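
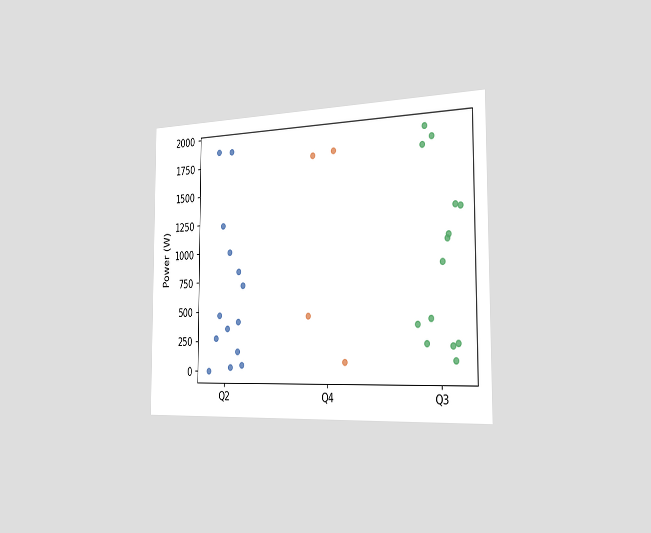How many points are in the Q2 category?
The chart is viewed slightly from the right. Counting the markers in the Q2 column gives 14.

14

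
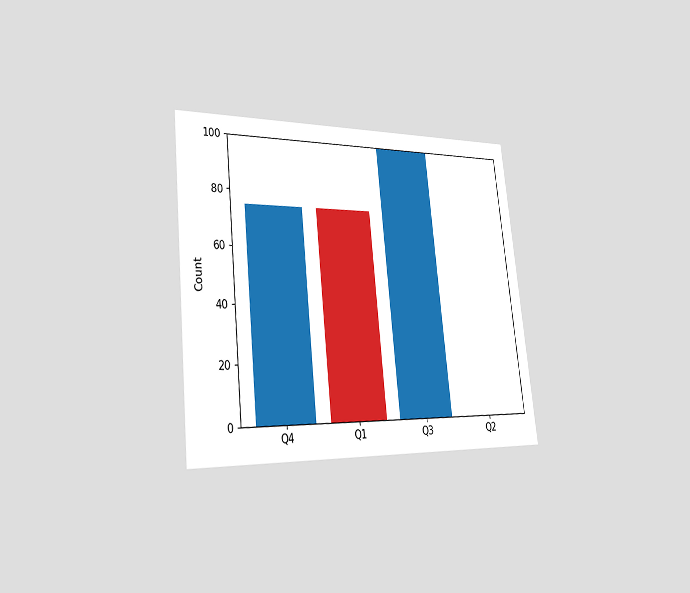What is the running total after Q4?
75

The chart is tilted about 6° counter-clockwise and viewed slightly from the left. After Q4 the running total reaches 75.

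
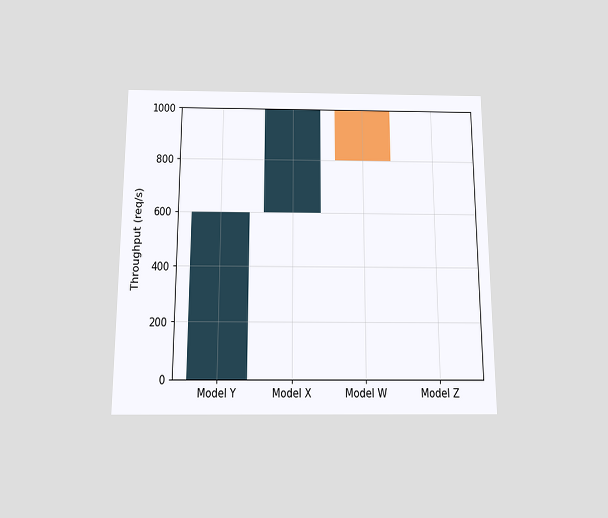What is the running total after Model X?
1000req/s

The chart is viewed slightly from below. After Model X the running total reaches 1000req/s.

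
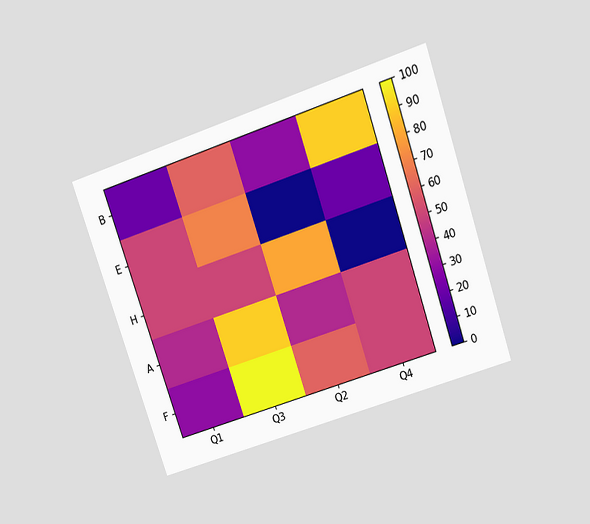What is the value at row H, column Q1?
The chart is tilted about 18° counter-clockwise and viewed at a slight angle. Matching cell (H, Q1) against the colorbar gives 50.

50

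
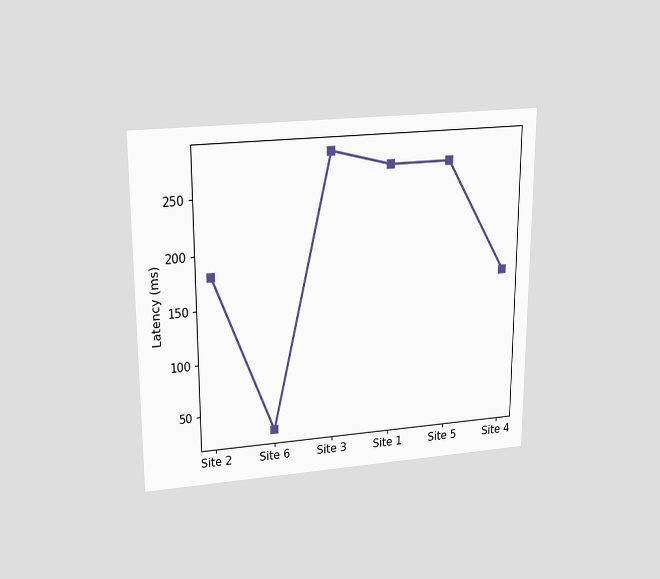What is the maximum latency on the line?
285ms

The chart is viewed slightly from above. The highest point is at Site 3, and reading across to the y-axis gives 285ms.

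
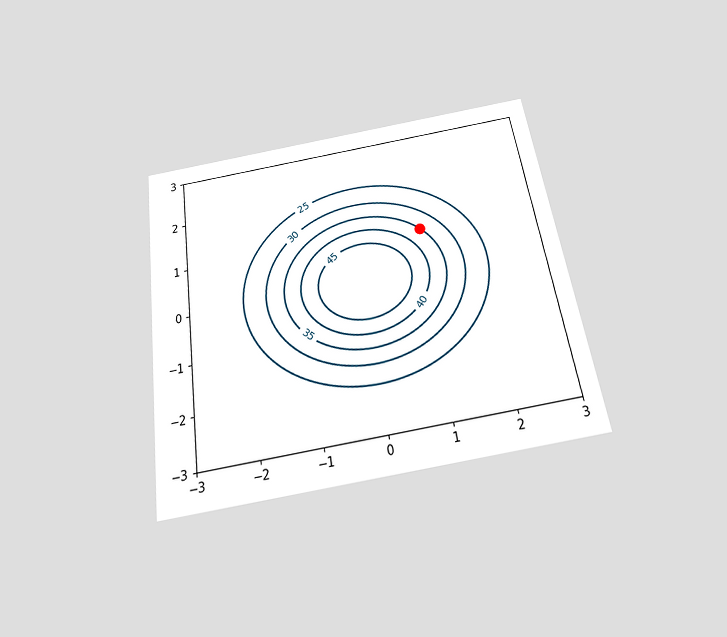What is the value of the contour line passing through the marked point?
35

The chart is tilted about 9° counter-clockwise and viewed slightly from below. The marked point sits on the contour labelled 35.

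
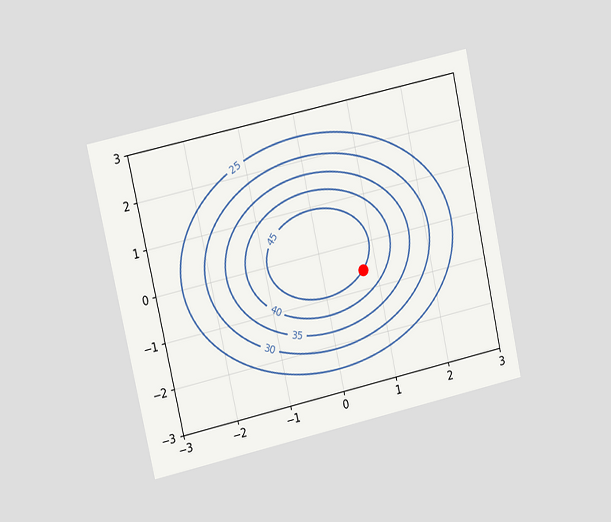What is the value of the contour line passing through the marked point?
45

The chart is tilted about 12° counter-clockwise and viewed at a slight angle. The marked point sits on the contour labelled 45.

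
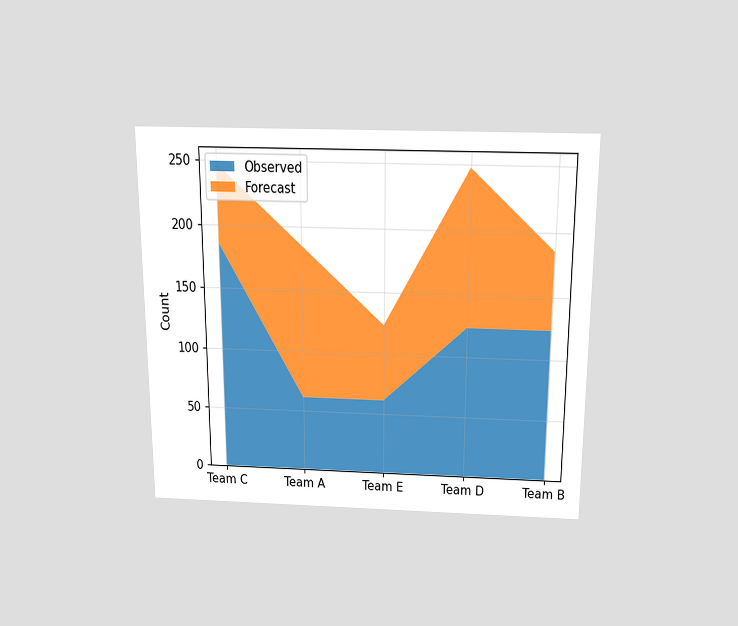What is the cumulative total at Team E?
The chart is viewed slightly from above. The stacked total at Team E reaches 124.

124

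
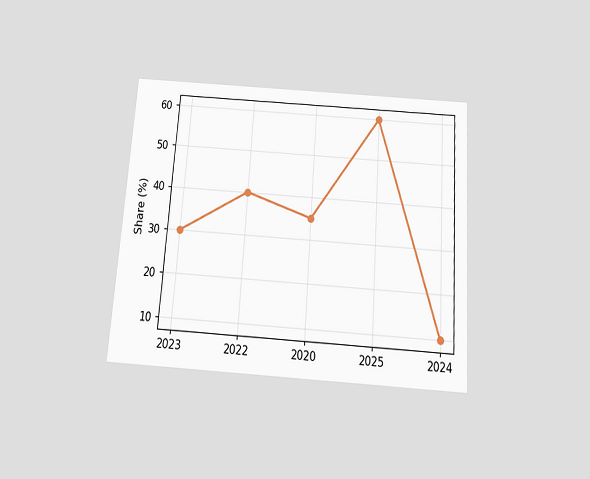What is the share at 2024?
The chart is tilted about 4° clockwise and viewed slightly from below. At 2024, the line is at 10%.

10%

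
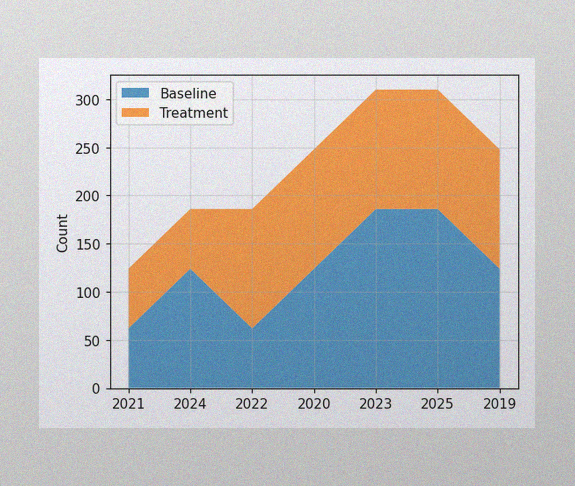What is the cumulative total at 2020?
248

The image has some photo noise and uneven lighting. The stacked total at 2020 reaches 248.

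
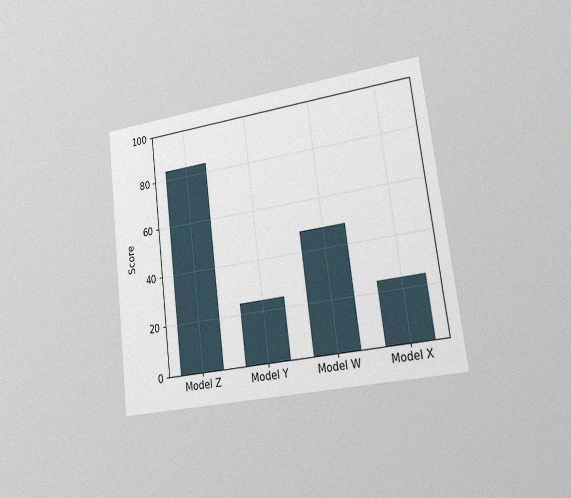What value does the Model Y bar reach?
The chart is tilted about 7° counter-clockwise and viewed slightly from the right, with some photo noise. Reading along the chart's y-axis, the Model Y bar reaches 24.

24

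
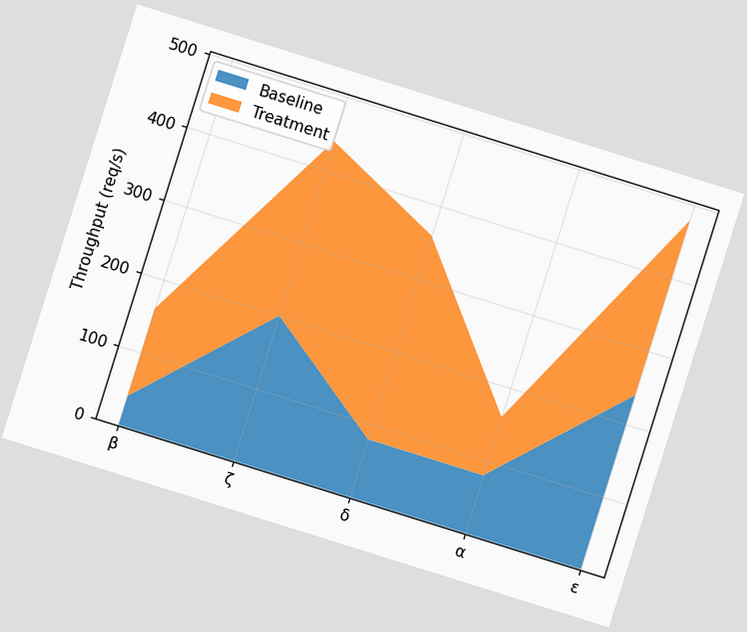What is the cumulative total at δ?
360req/s

The chart is tilted about 17° clockwise. The stacked total at δ reaches 360req/s.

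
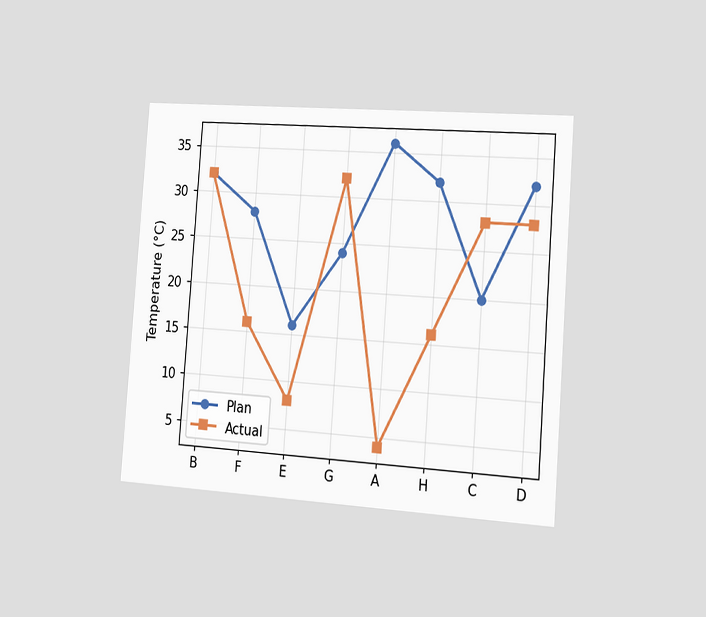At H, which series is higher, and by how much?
The chart is tilted about 4° clockwise and viewed slightly from the right. At H, Plan sits above the other line by 16°C.

Plan, by 16°C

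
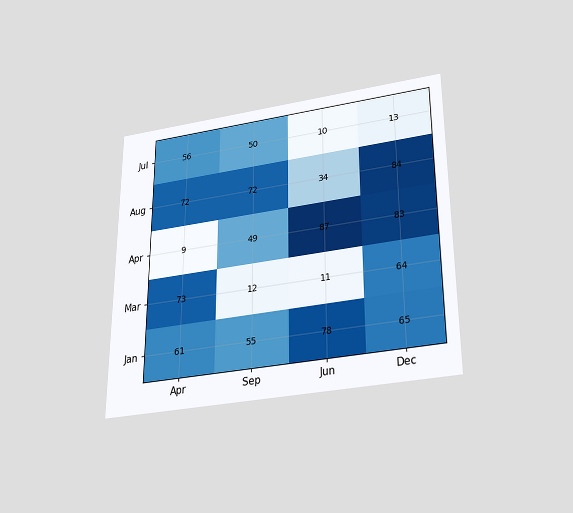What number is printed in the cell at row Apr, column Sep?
The chart is viewed slightly from below. The (Apr, Sep) cell reads 49.

49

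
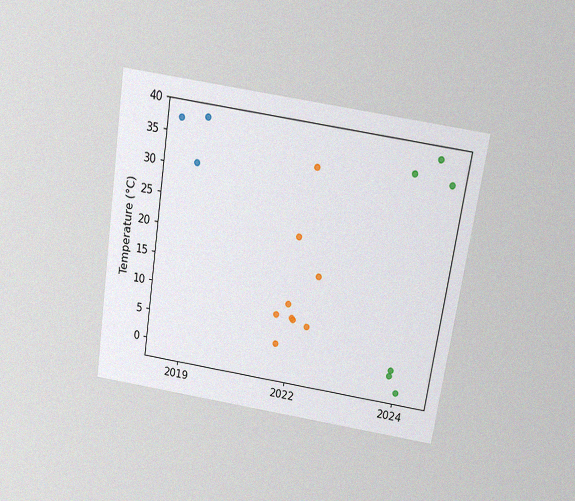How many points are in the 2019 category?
The chart is tilted about 9° clockwise and viewed slightly from above, with some photo noise. Counting the markers in the 2019 column gives 3.

3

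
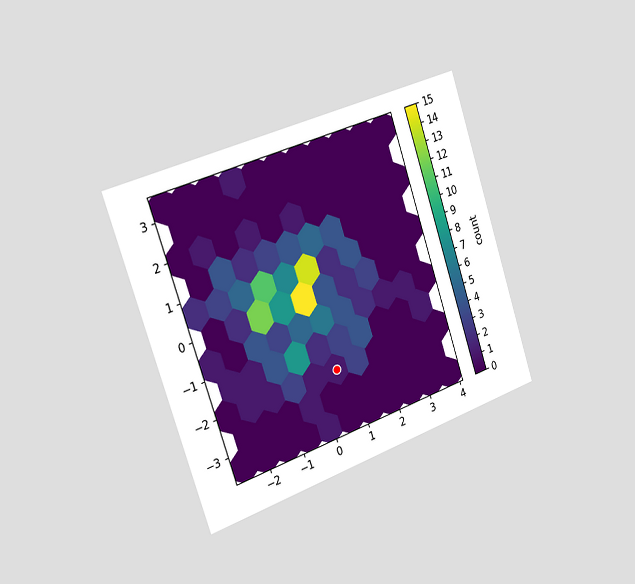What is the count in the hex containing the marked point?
1

The chart is tilted about 18° counter-clockwise and viewed slightly from the left. The marked hex reads 1 on the colorbar.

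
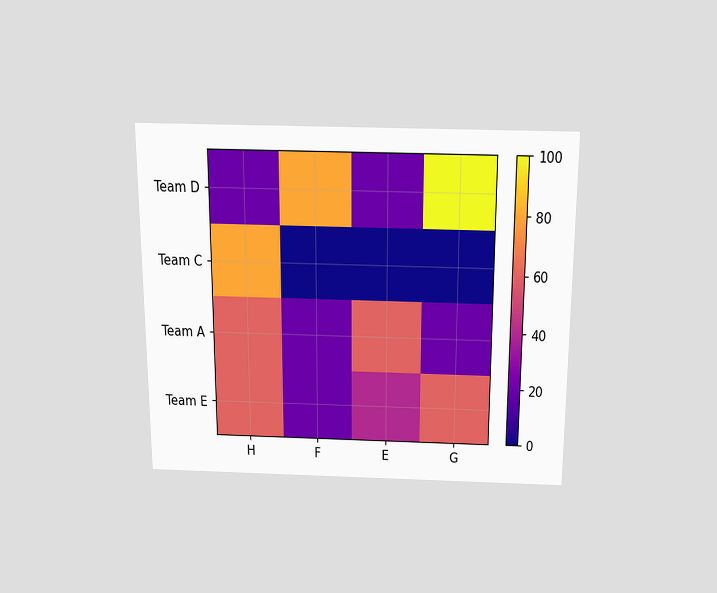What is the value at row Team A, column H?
60

The chart is viewed slightly from above. Matching cell (Team A, H) against the colorbar gives 60.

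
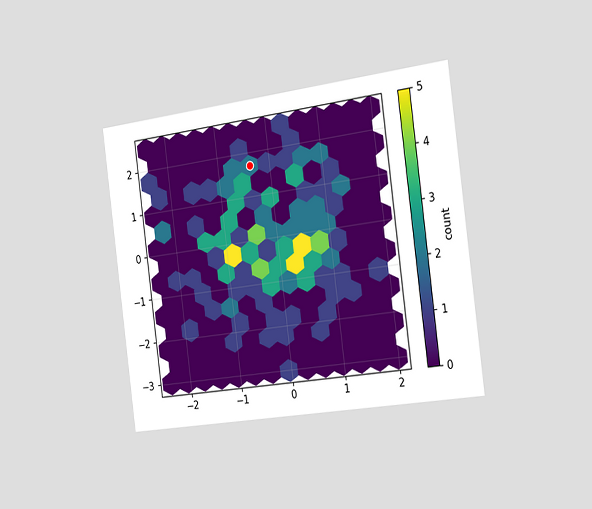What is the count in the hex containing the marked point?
The chart is tilted about 7° counter-clockwise and viewed slightly from the right. The marked hex reads 2 on the colorbar.

2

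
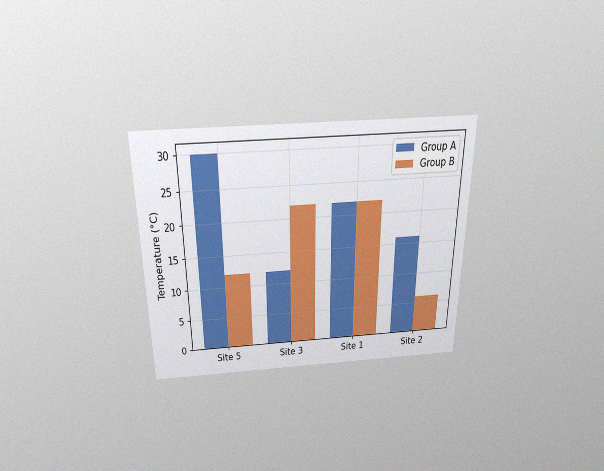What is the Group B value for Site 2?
6°C

The chart is viewed slightly from above, with some photo noise. The Group B bar at Site 2 reaches 6°C on the y-axis.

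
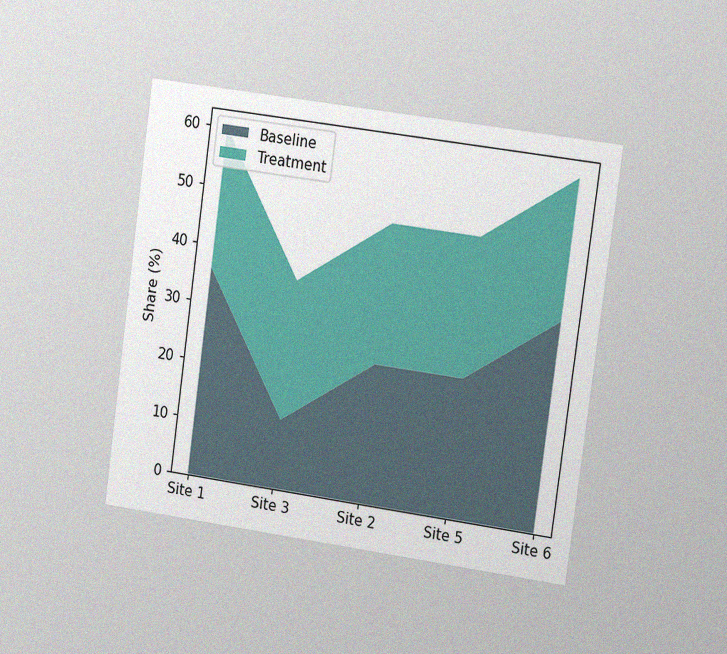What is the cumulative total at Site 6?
The chart is tilted about 8° clockwise and viewed slightly from the right, with some photo noise. The stacked total at Site 6 reaches 60%.

60%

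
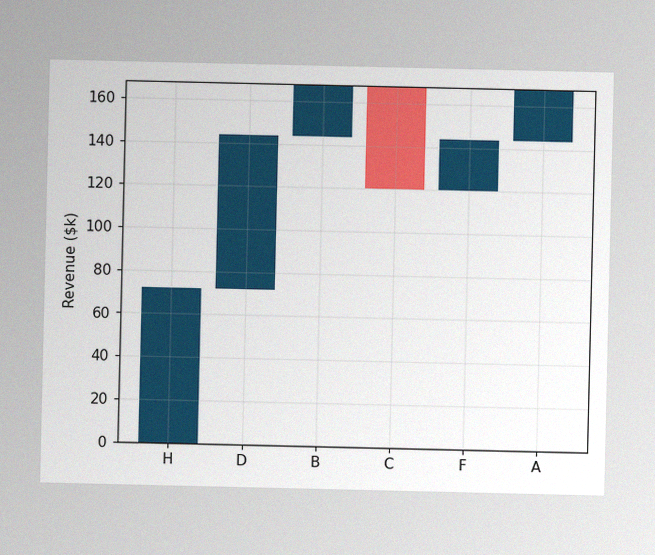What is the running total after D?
The image has some photo noise and uneven lighting. After D the running total reaches $144k.

$144k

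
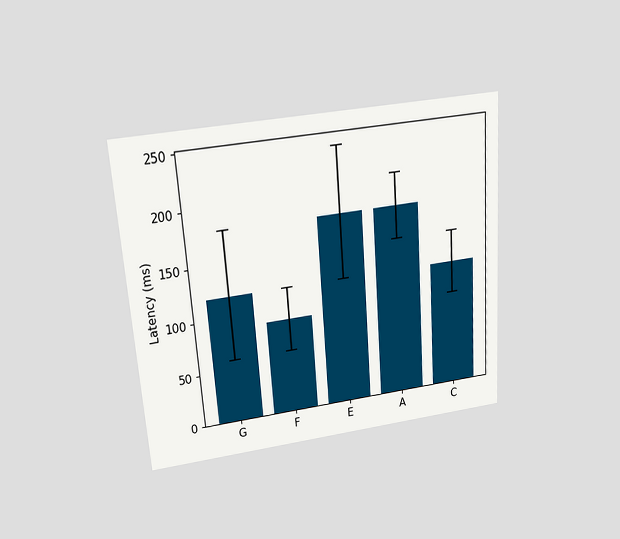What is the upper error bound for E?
The chart is tilted about 4° counter-clockwise and viewed slightly from above. The E bar's upper whisker reaches 240ms.

240ms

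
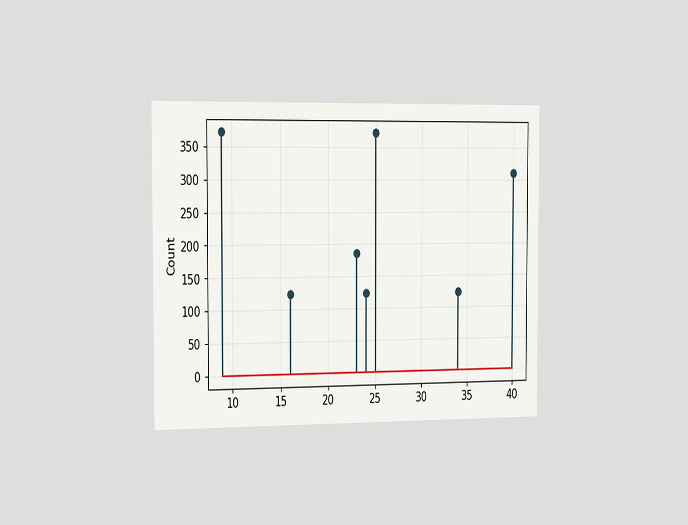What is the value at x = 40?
The chart is viewed slightly from the left. The stem at x=40 reaches 310.

310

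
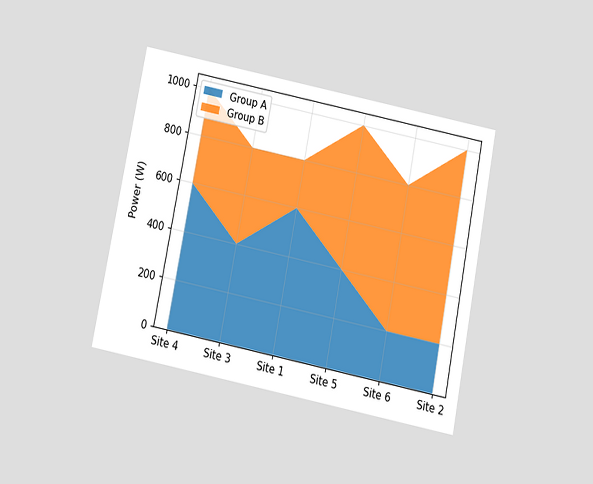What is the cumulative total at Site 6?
800W

The chart is tilted about 11° clockwise and viewed slightly from below. The stacked total at Site 6 reaches 800W.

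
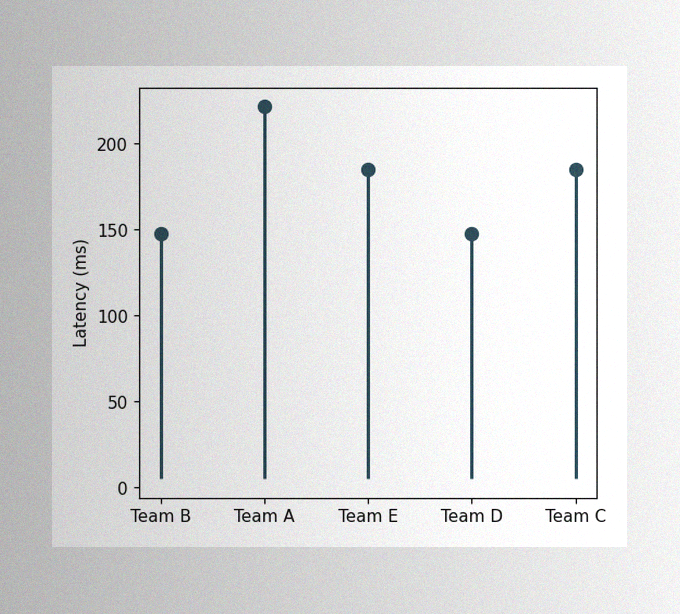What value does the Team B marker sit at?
148ms

The image has some photo noise and uneven lighting. The Team B marker sits at 148ms.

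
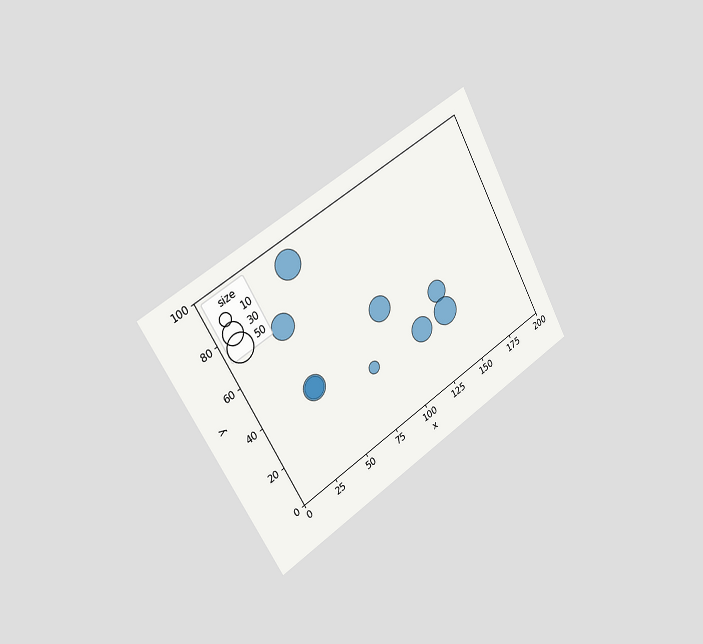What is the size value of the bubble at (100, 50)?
40

The chart is tilted about 29° counter-clockwise and viewed slightly from the left. Matching the bubble at (100, 50) against the size legend gives 40.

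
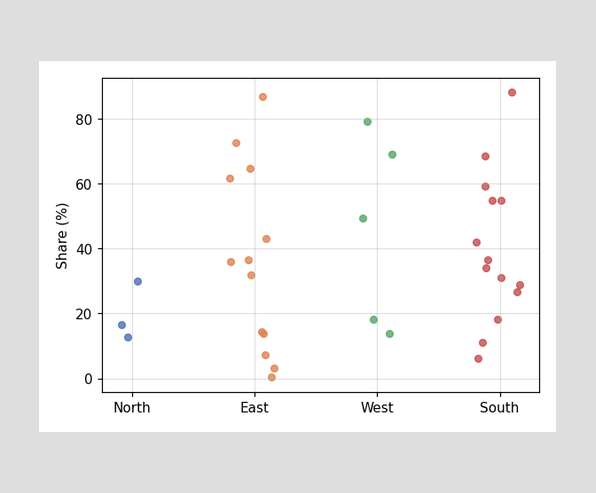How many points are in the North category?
3

Counting the markers in the North column gives 3.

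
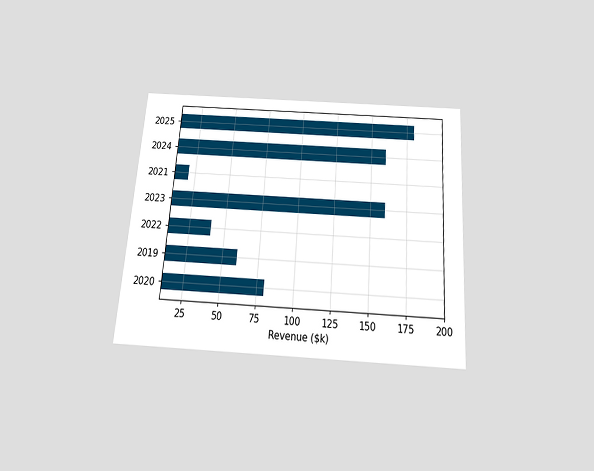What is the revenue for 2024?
$160k

The chart is tilted about 4° clockwise and viewed slightly from below. Reading along the chart's x-axis, the 2024 bar reaches $160k.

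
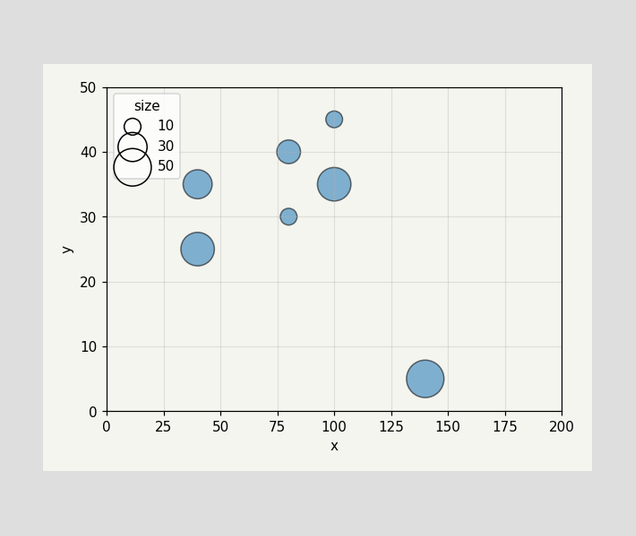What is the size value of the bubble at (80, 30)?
Matching the bubble at (80, 30) against the size legend gives 10.

10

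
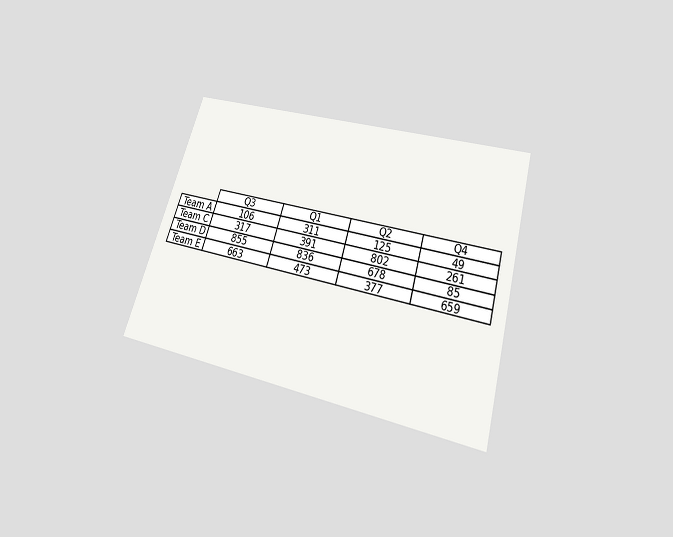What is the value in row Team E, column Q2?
377

The chart is tilted about 17° clockwise and viewed slightly from below. The (Team E, Q2) cell reads 377.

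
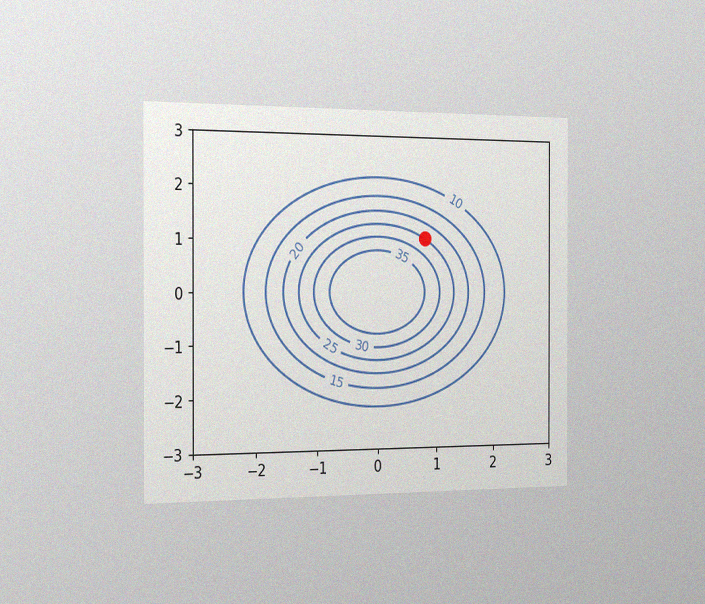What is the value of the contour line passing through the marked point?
The chart is viewed slightly from the left, with some photo noise. The marked point sits on the contour labelled 25.

25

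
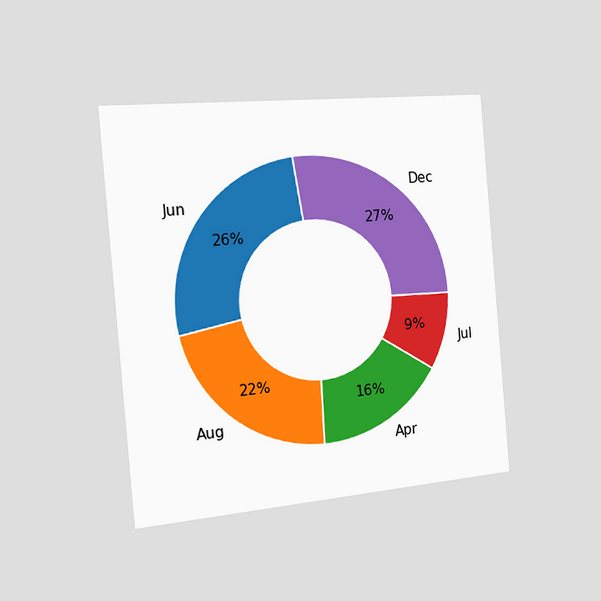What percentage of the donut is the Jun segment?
26%

The chart is tilted about 5° counter-clockwise and viewed slightly from the left. The Jun segment takes up 26% of the ring.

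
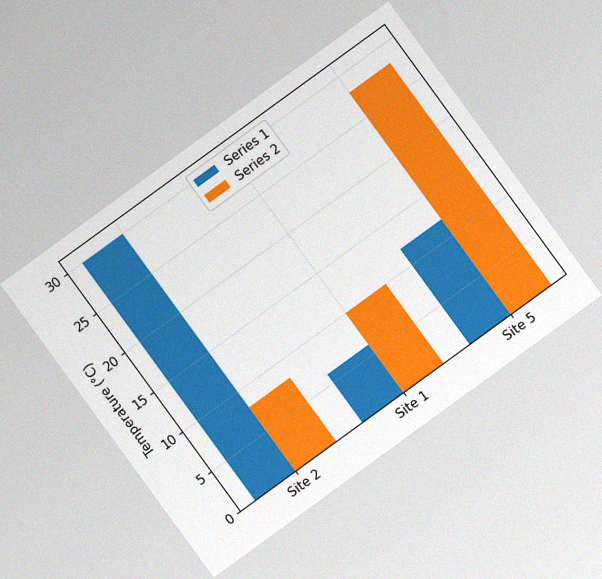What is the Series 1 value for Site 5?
12°C

The chart is tilted about 36° counter-clockwise, with some photo noise. The Series 1 bar at Site 5 reaches 12°C on the y-axis.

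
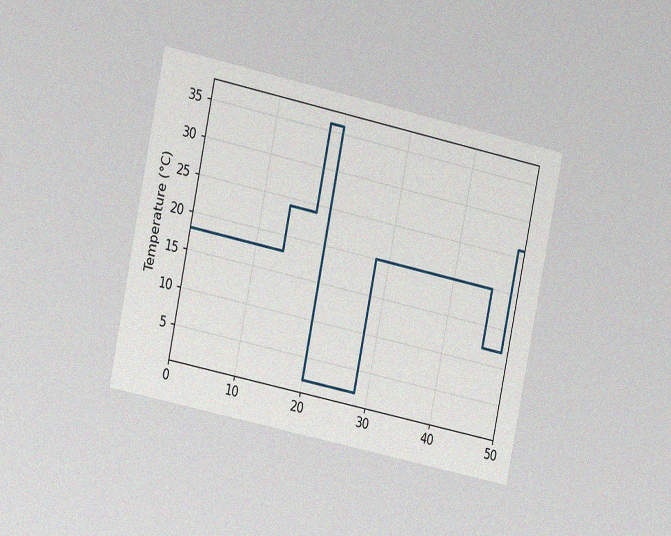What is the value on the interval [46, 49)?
The chart is tilted about 12° clockwise and viewed slightly from the left, with some photo noise. On [46, 49) the step sits at 12°C.

12°C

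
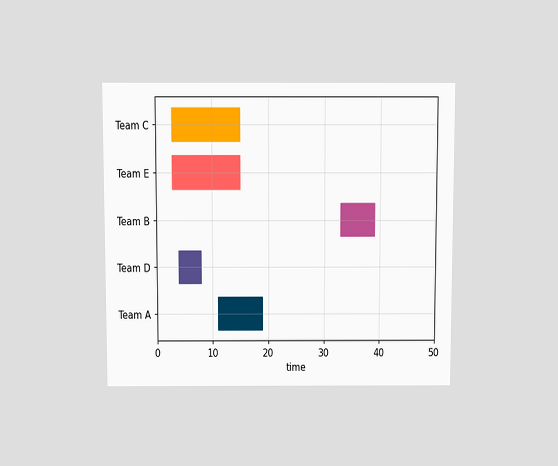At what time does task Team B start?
33

The chart is viewed slightly from above. The Team B bar begins at t=33.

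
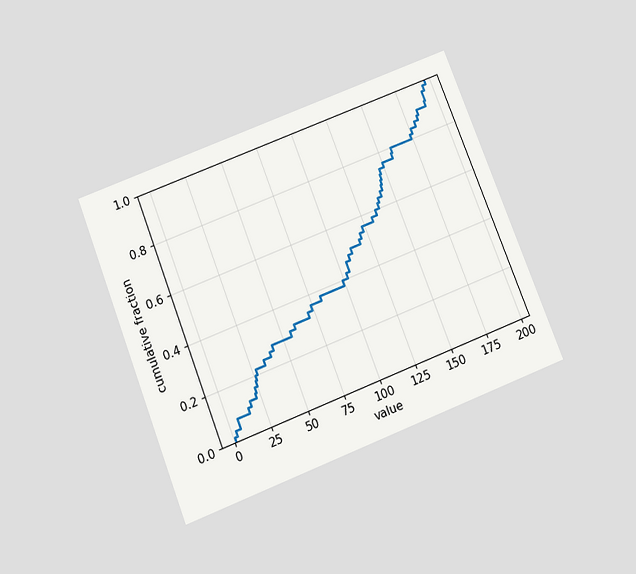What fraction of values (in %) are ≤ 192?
The chart is tilted about 21° counter-clockwise and viewed slightly from below. At x=192 the ECDF step is at 96%.

96%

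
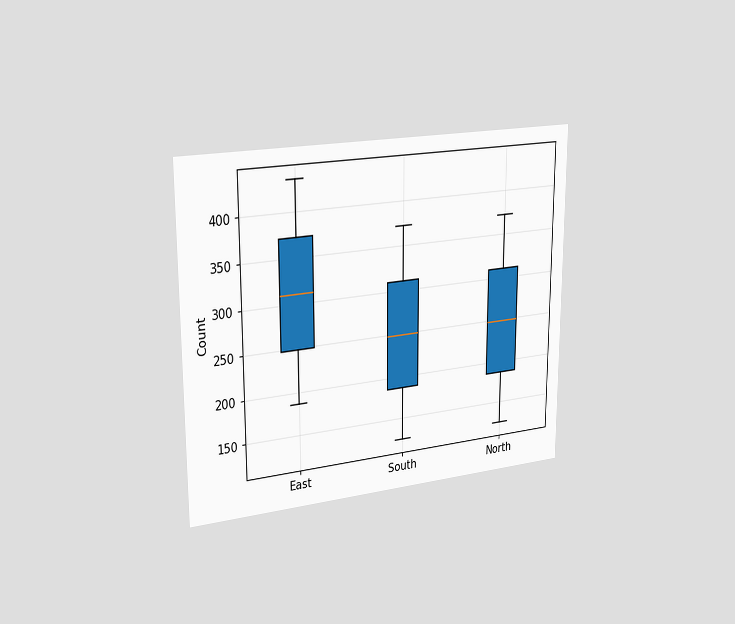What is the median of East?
310

The chart is viewed slightly from the left. The median line in the East box sits at 310.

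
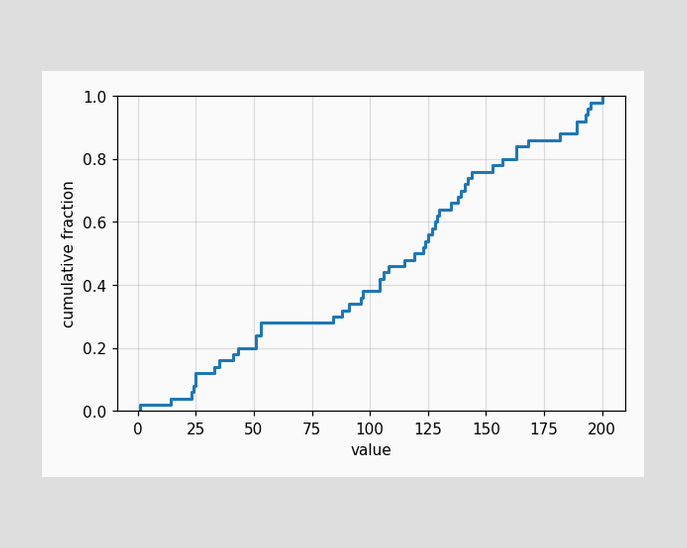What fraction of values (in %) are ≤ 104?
At x=104 the ECDF step is at 42%.

42%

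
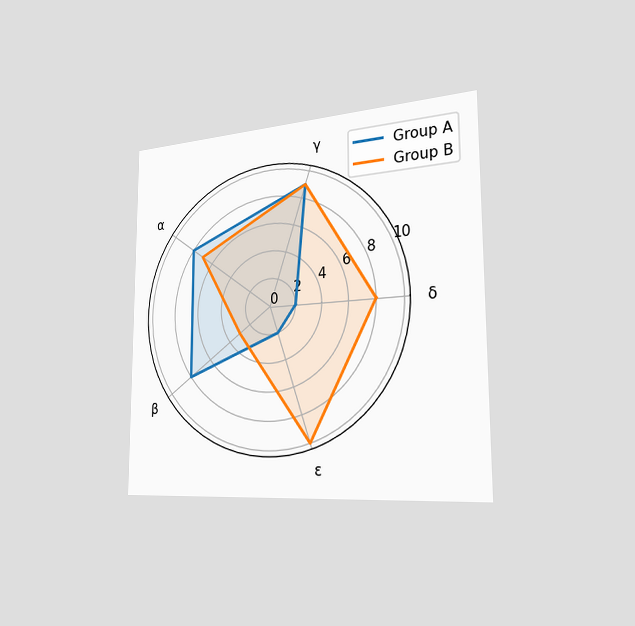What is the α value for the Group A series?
The chart is viewed slightly from the right. On the α axis, Group A reaches 8.

8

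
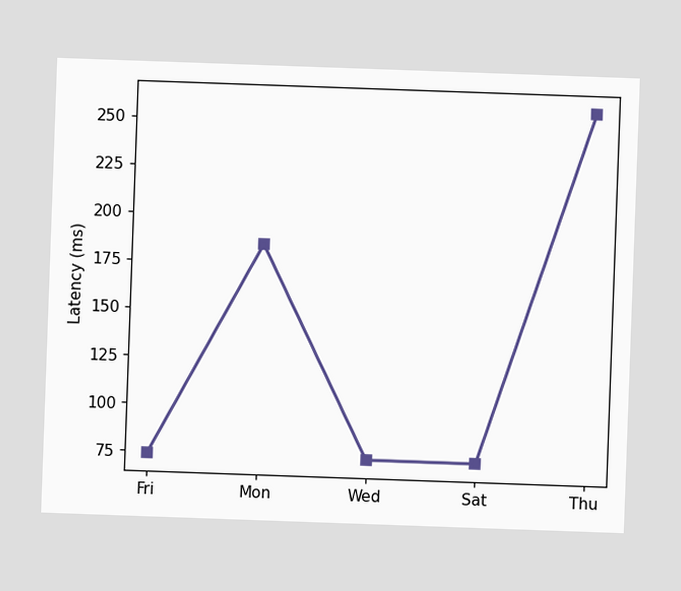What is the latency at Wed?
The chart is tilted about 2° clockwise. At Wed, the line is at 74ms.

74ms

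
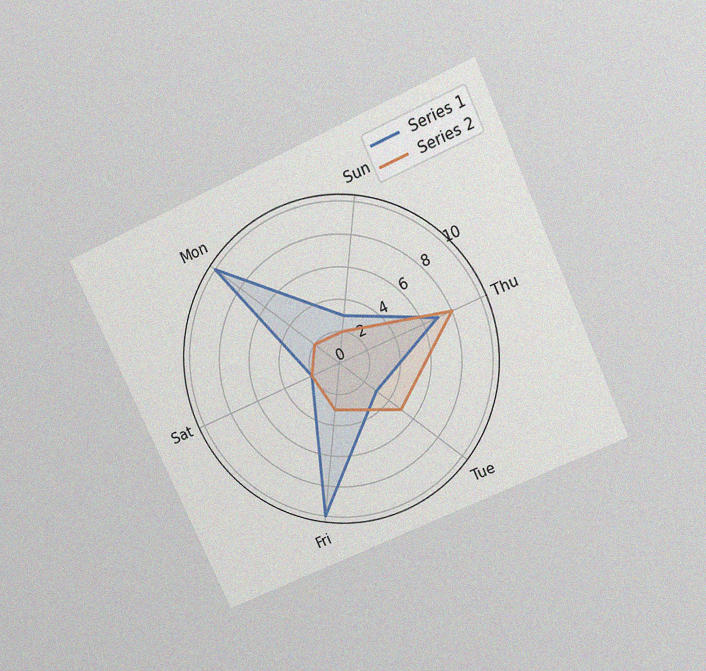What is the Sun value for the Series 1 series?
The chart is tilted about 25° counter-clockwise and viewed slightly from above, with some photo noise. On the Sun axis, Series 1 reaches 3.

3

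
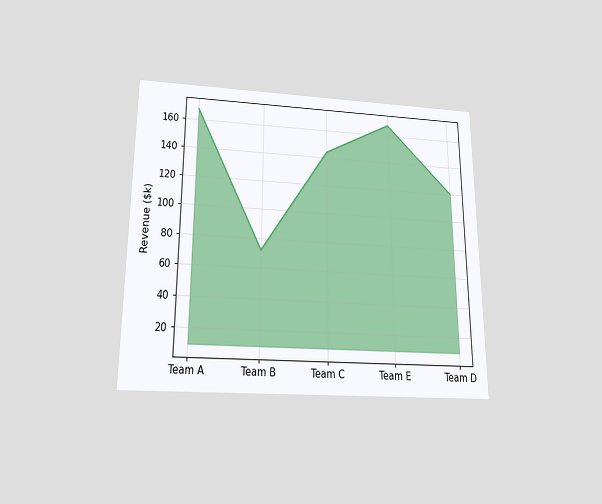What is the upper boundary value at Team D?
The chart is viewed slightly from below. At Team D the upper boundary is at $120k.

$120k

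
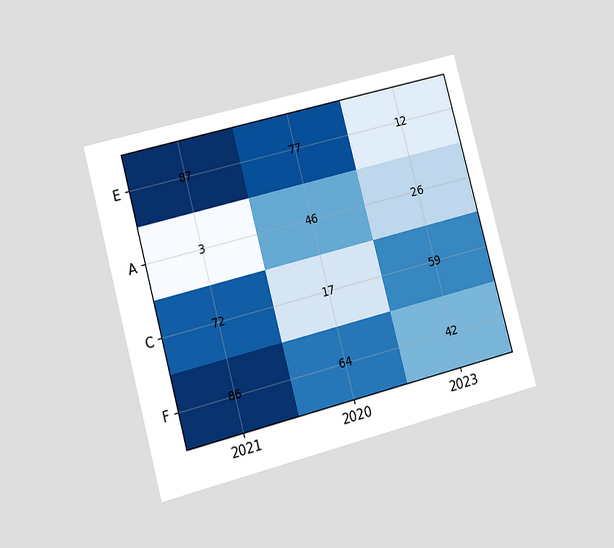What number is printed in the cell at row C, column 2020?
17

The chart is tilted about 15° counter-clockwise and viewed at a slight angle. The (C, 2020) cell reads 17.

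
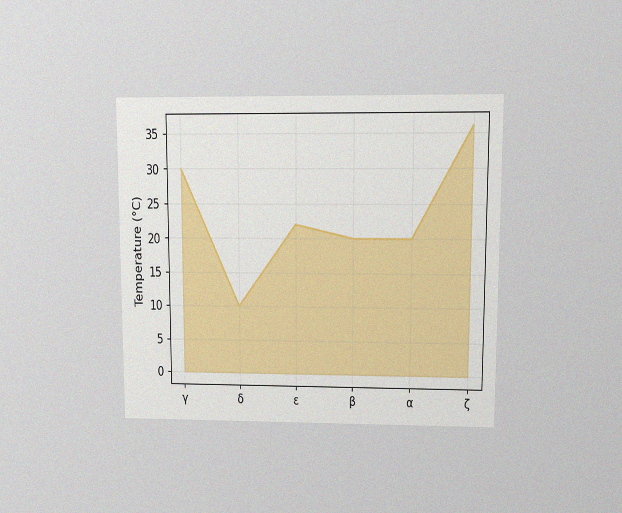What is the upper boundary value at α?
The chart is viewed at a slight angle, with some photo noise. At α the upper boundary is at 20°C.

20°C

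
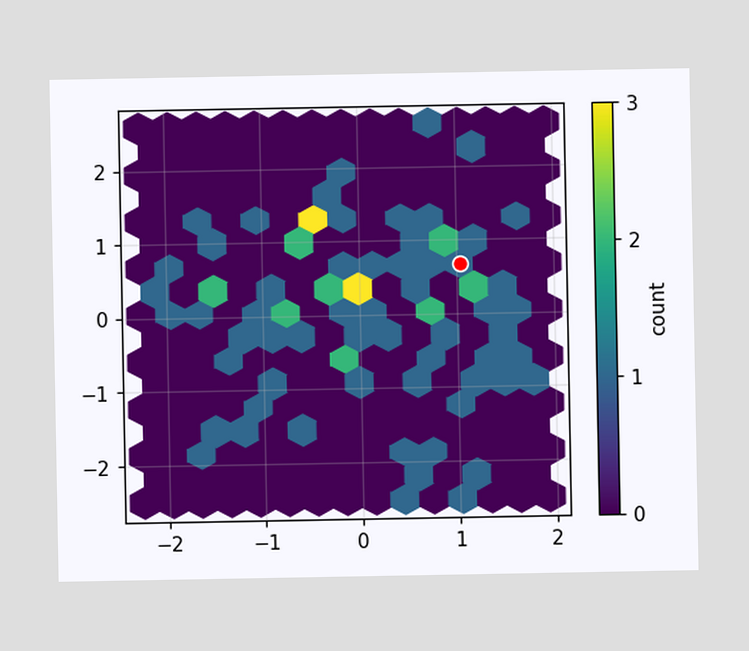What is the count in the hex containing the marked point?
The marked hex reads 1 on the colorbar.

1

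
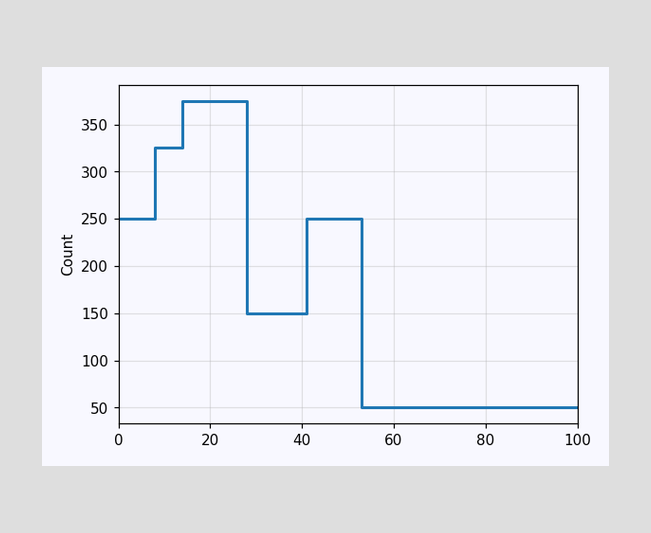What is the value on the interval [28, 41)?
On [28, 41) the step sits at 150.

150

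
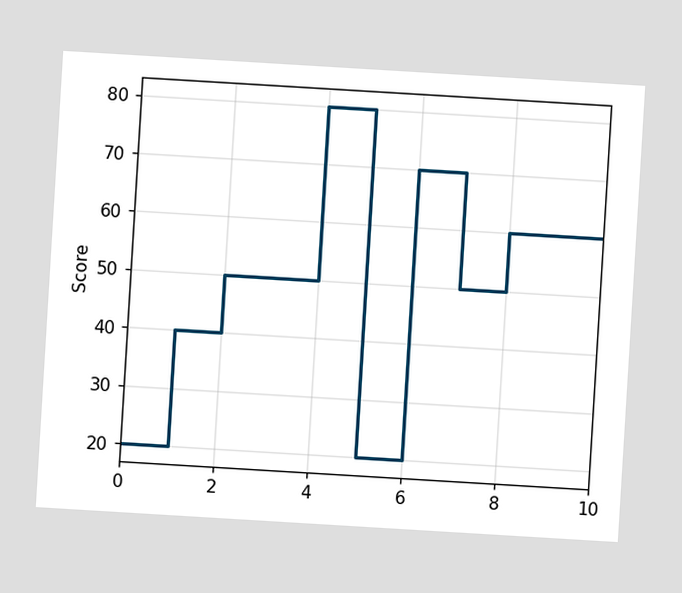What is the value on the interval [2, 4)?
The chart is tilted about 3° clockwise. On [2, 4) the step sits at 50.

50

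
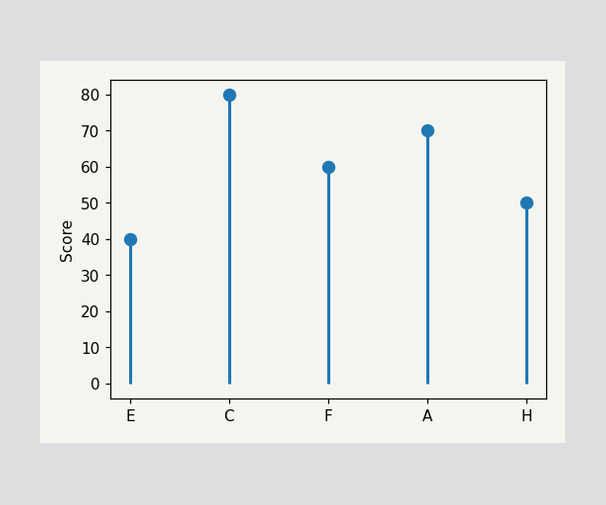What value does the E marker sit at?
The E marker sits at 40.

40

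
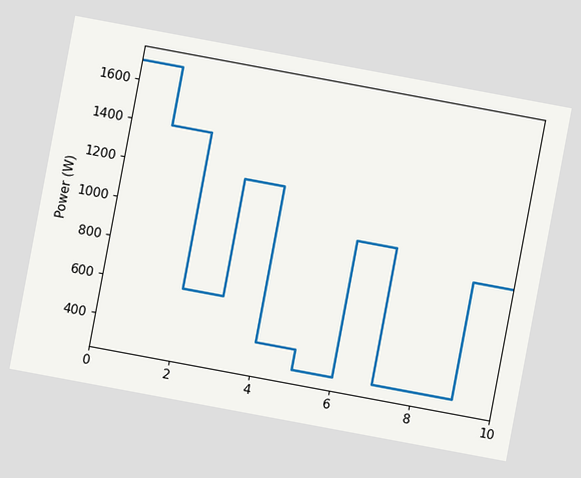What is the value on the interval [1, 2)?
The chart is tilted about 11° clockwise. On [1, 2) the step sits at 1400W.

1400W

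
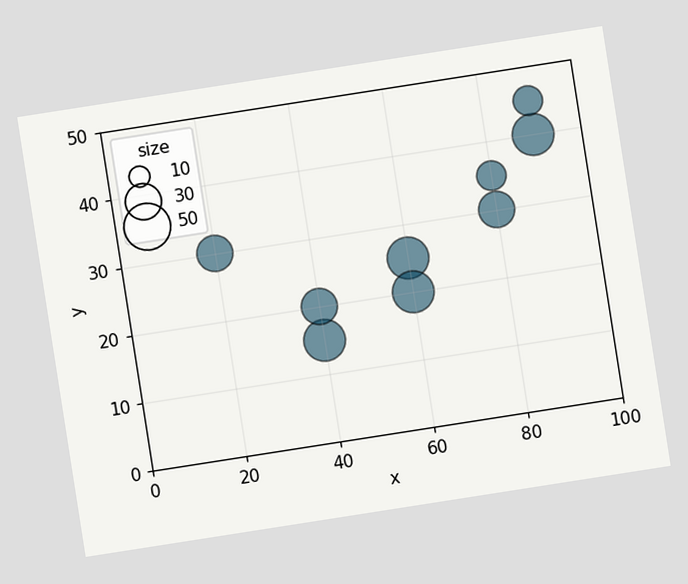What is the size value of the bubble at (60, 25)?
The chart is tilted about 9° counter-clockwise. Matching the bubble at (60, 25) against the size legend gives 40.

40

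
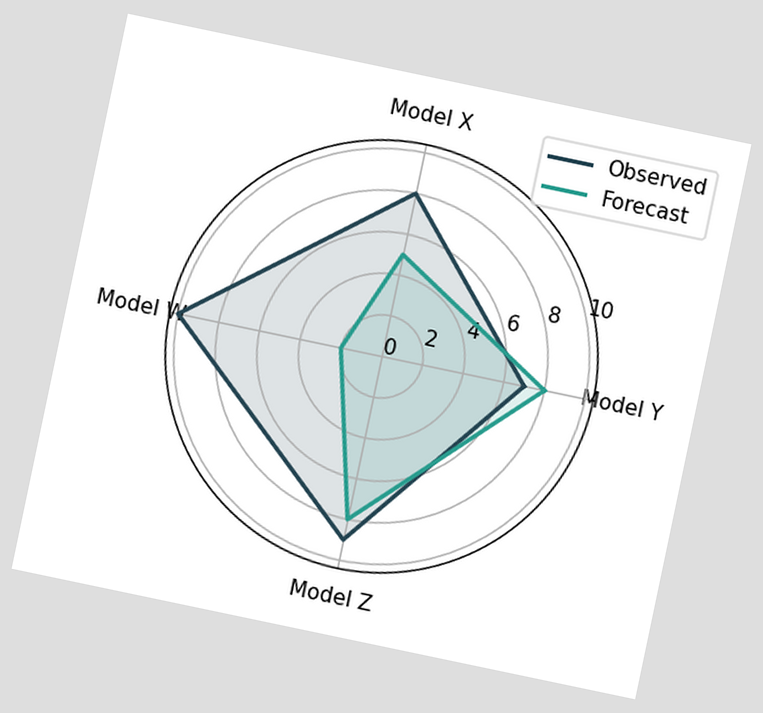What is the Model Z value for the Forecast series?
The chart is tilted about 12° clockwise. On the Model Z axis, Forecast reaches 8.

8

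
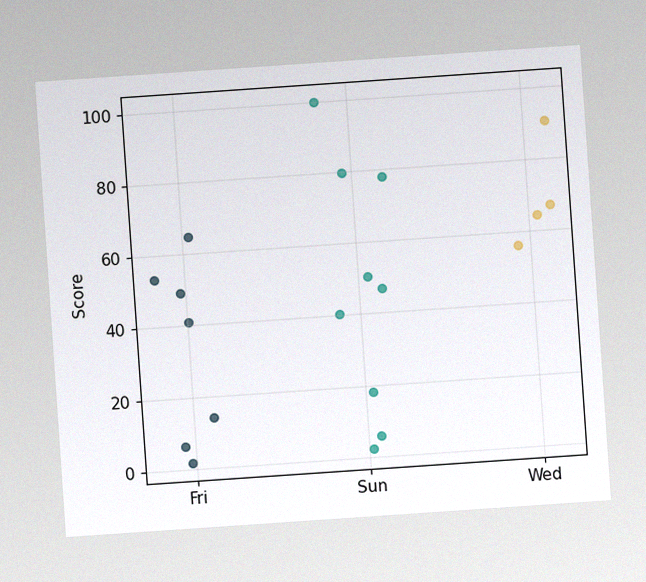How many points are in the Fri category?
The chart is tilted about 4° counter-clockwise, with some photo noise. Counting the markers in the Fri column gives 7.

7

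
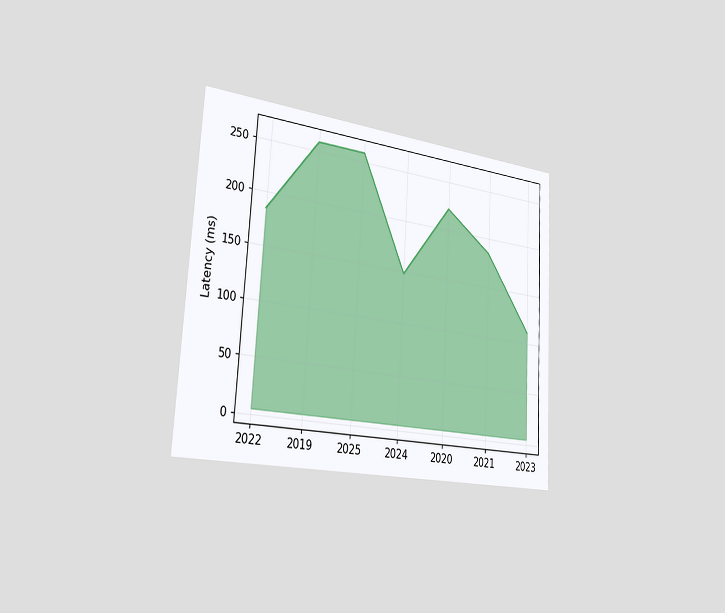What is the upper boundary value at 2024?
148ms

The chart is tilted about 3° clockwise and viewed slightly from the left. At 2024 the upper boundary is at 148ms.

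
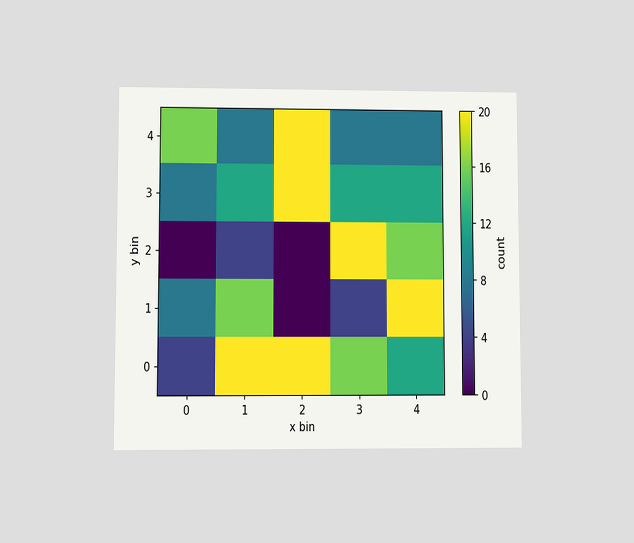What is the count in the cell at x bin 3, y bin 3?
12

The chart is viewed at a slight angle. Matching the cell (3, 3) against the colorbar gives 12.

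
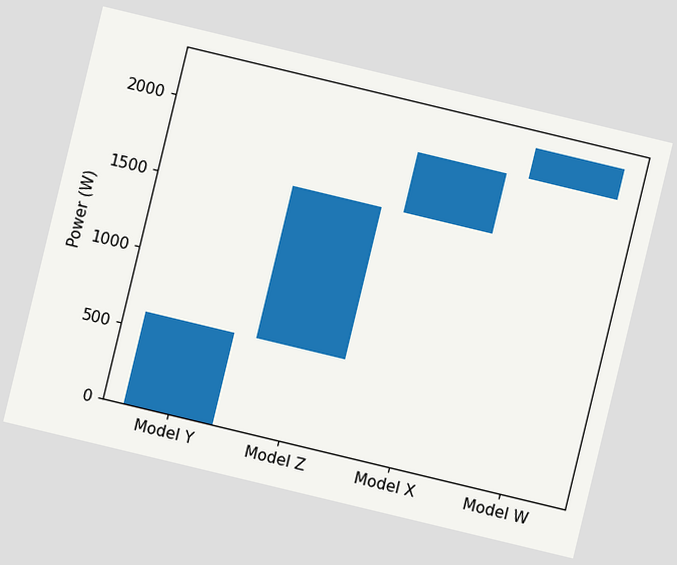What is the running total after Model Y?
600W

The chart is tilted about 14° clockwise. After Model Y the running total reaches 600W.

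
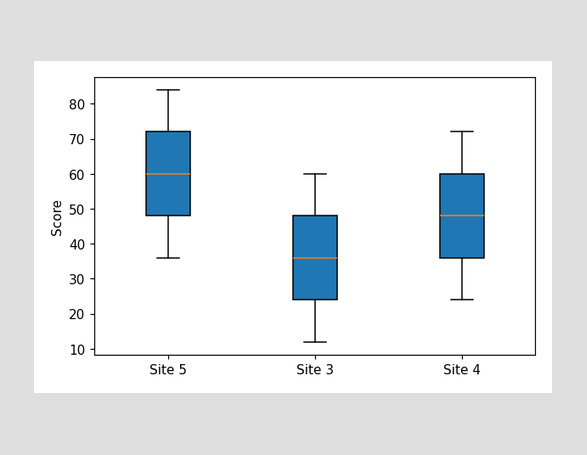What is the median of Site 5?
The median line in the Site 5 box sits at 60.

60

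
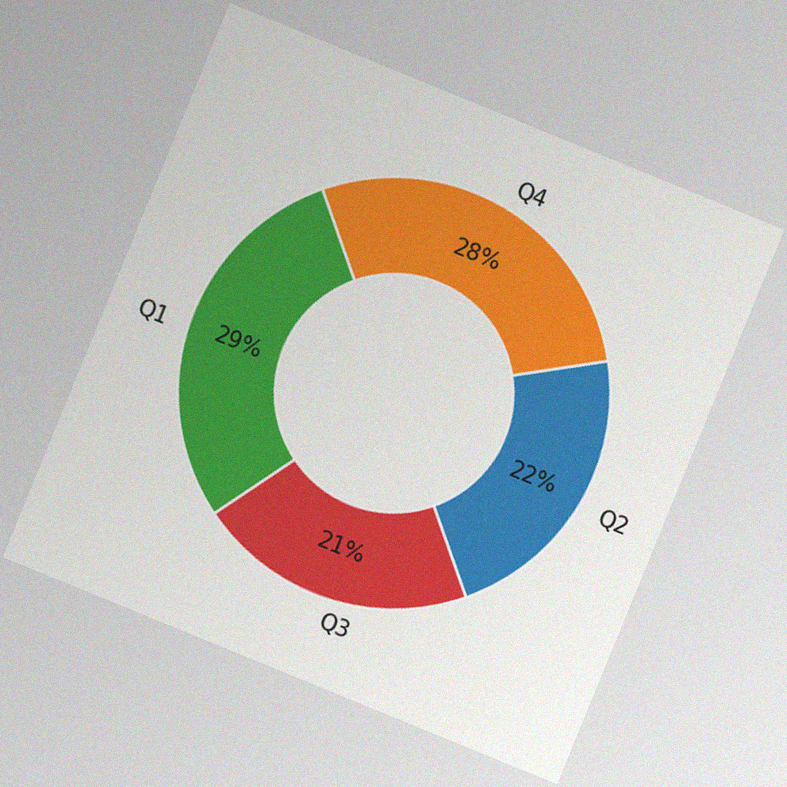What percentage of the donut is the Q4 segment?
The chart is tilted about 22° clockwise, with some photo noise. The Q4 segment takes up 28% of the ring.

28%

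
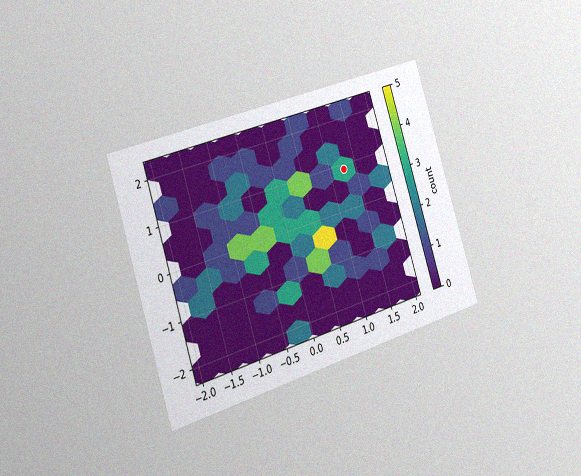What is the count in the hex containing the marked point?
3

The chart is tilted about 17° counter-clockwise and viewed slightly from the left, with some photo noise. The marked hex reads 3 on the colorbar.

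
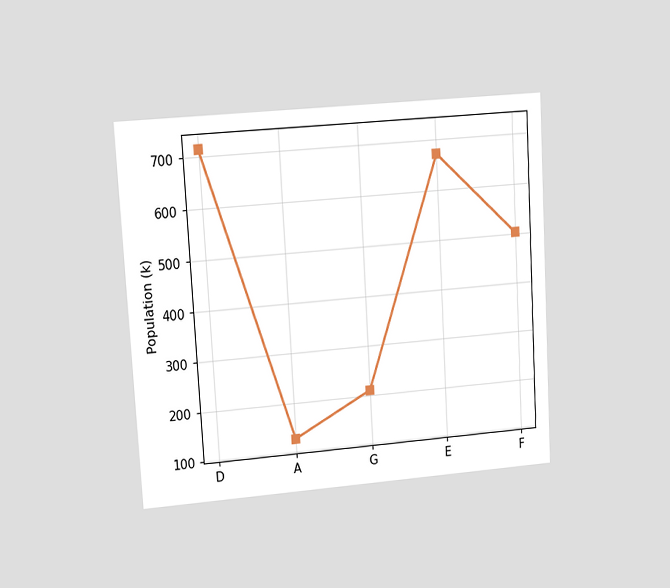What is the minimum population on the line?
126k

The chart is tilted about 3° counter-clockwise and viewed at a slight angle. The lowest point is at A, and reading across to the y-axis gives 126k.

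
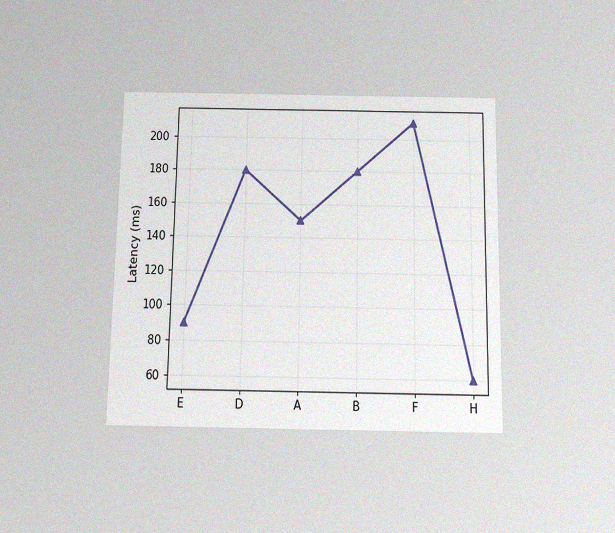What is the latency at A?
The chart is viewed slightly from below, with some photo noise. At A, the line is at 150ms.

150ms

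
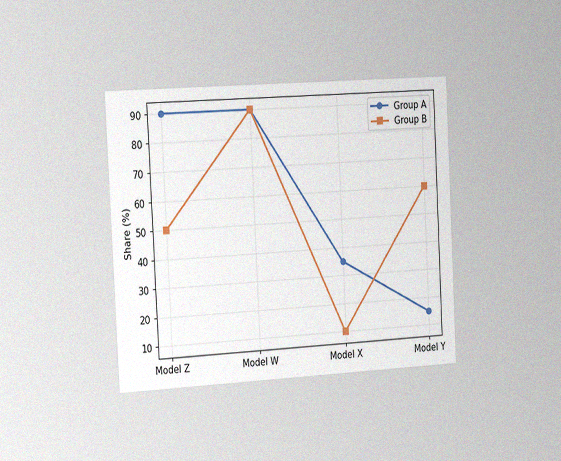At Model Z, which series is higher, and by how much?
The chart is tilted about 3° counter-clockwise and viewed slightly from the left, with some photo noise. At Model Z, Group A sits above the other line by 40%.

Group A, by 40%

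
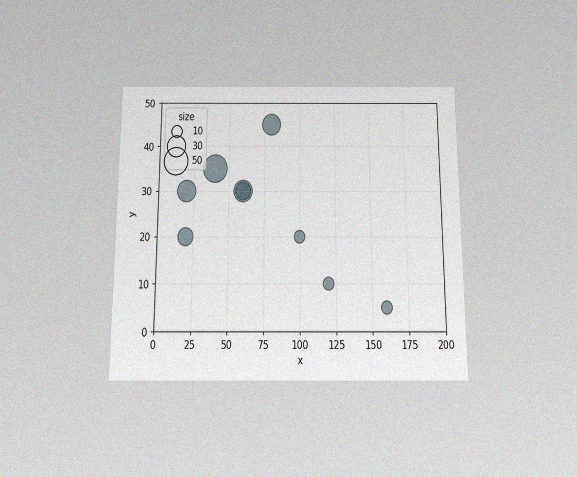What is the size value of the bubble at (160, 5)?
10

The chart is viewed slightly from below, with some photo noise. Matching the bubble at (160, 5) against the size legend gives 10.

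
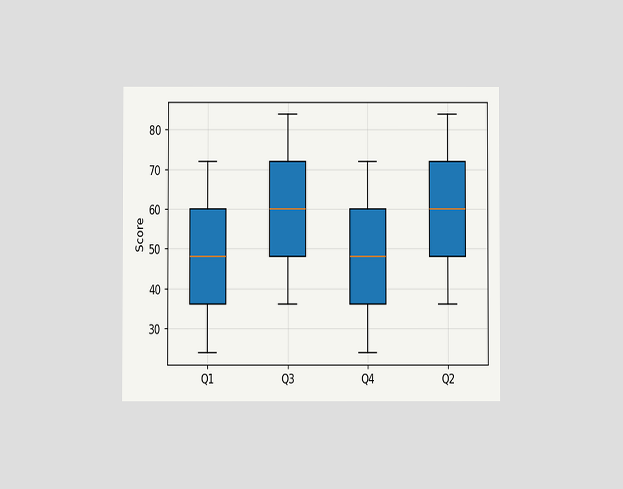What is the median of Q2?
60

The chart is viewed at a slight angle. The median line in the Q2 box sits at 60.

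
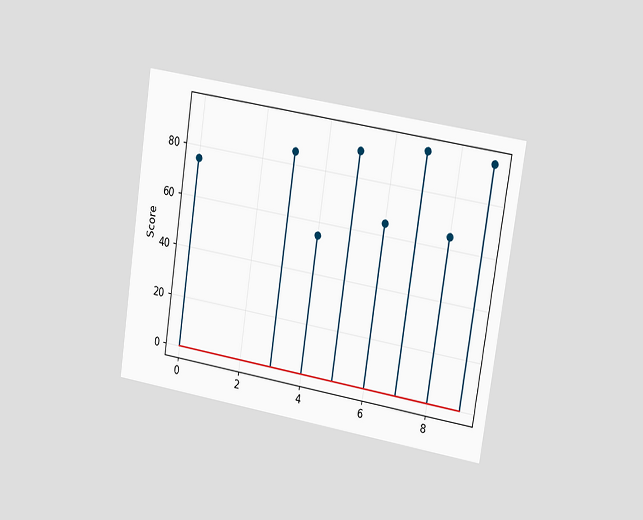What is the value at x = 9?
95

The chart is tilted about 9° clockwise and viewed slightly from the right. The stem at x=9 reaches 95.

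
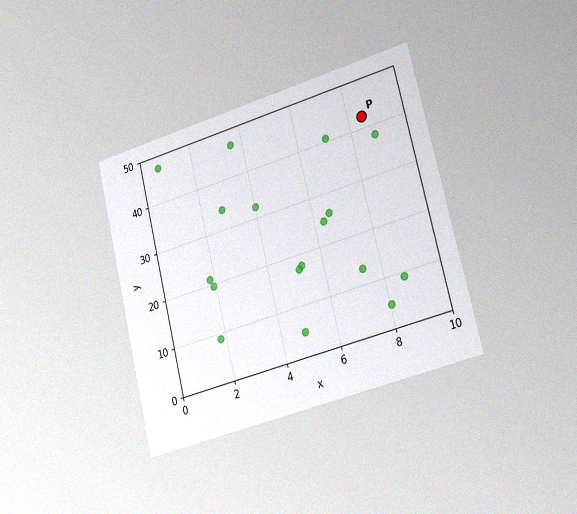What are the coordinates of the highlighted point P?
The chart is tilted about 14° counter-clockwise and viewed slightly from the right, with some photo noise. Following the gridlines from P to each axis, P sits at (8.5, 42.5).

(8.5, 42.5)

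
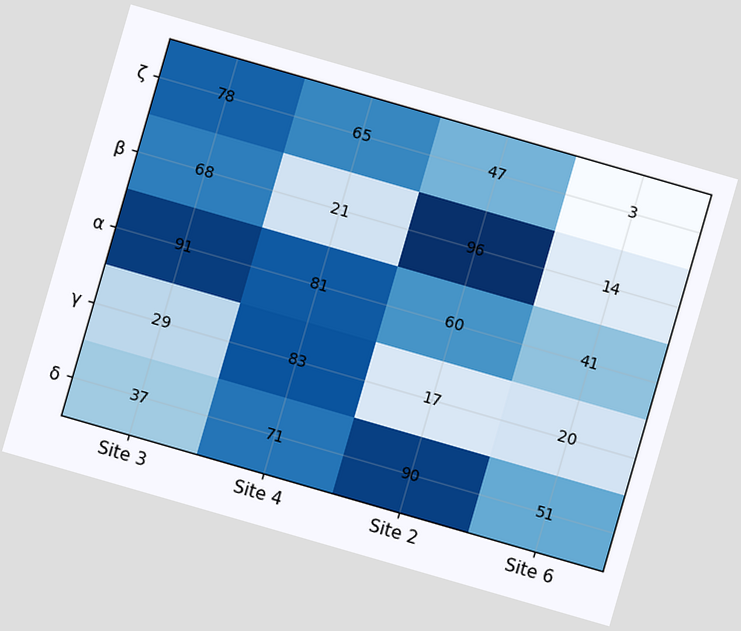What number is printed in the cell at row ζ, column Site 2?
47

The chart is tilted about 16° clockwise. The (ζ, Site 2) cell reads 47.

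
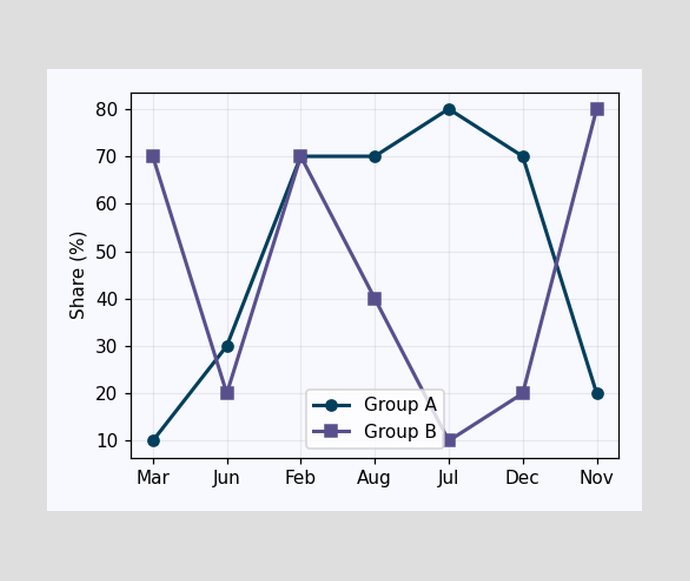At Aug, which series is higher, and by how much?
At Aug, Group A sits above the other line by 30%.

Group A, by 30%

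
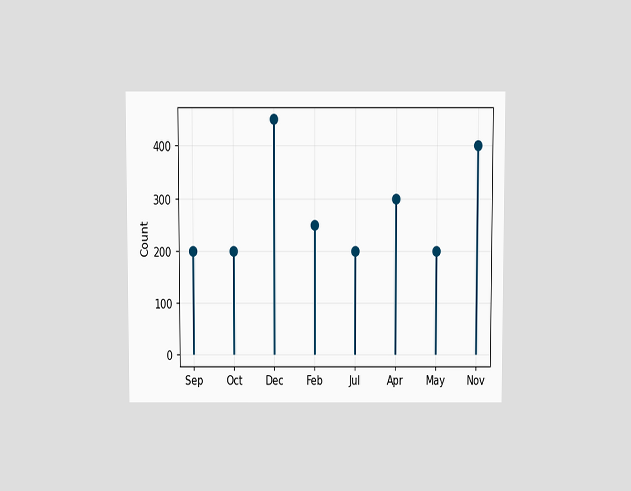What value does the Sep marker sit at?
200

The chart is viewed slightly from above. The Sep marker sits at 200.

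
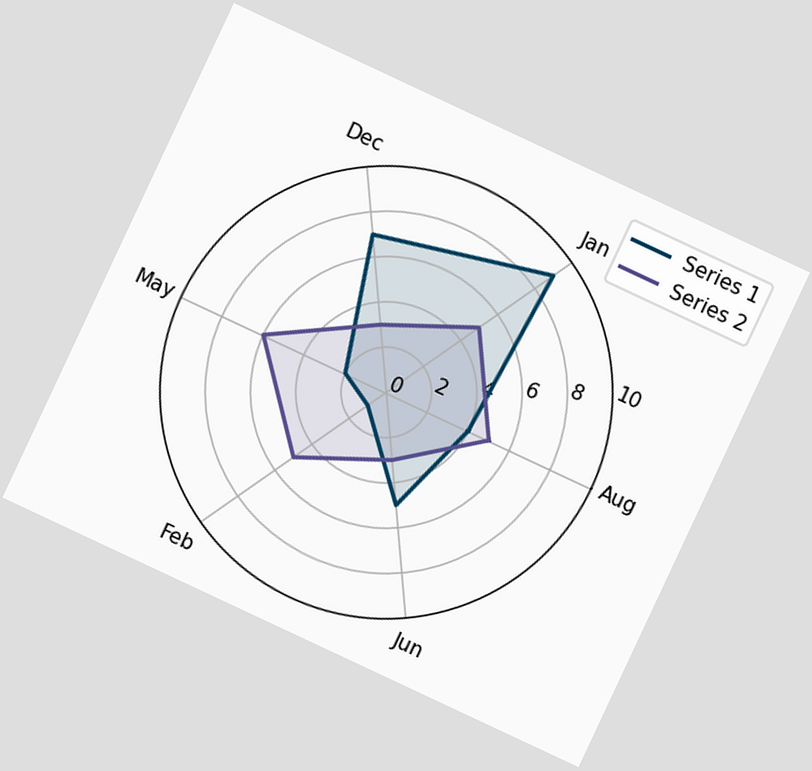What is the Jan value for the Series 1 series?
9

The chart is tilted about 25° clockwise. On the Jan axis, Series 1 reaches 9.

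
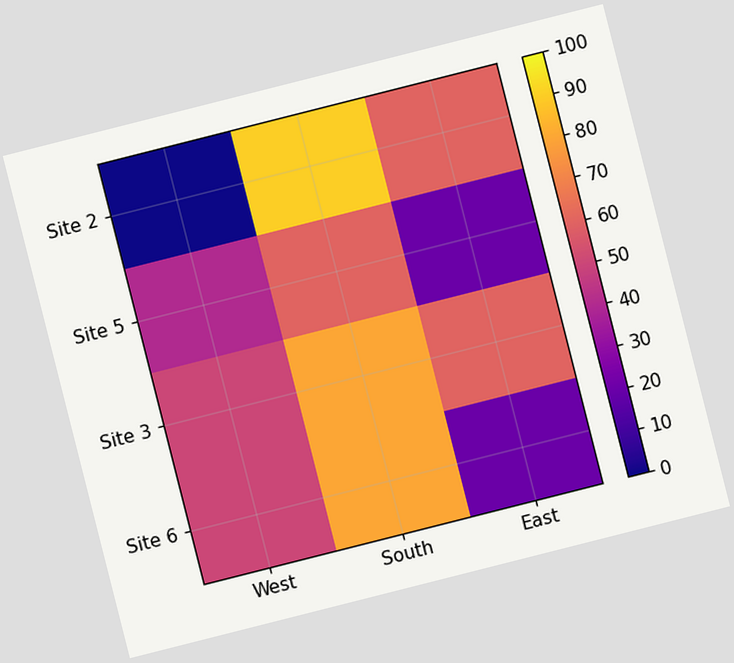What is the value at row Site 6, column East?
The chart is tilted about 14° counter-clockwise. Matching cell (Site 6, East) against the colorbar gives 20.

20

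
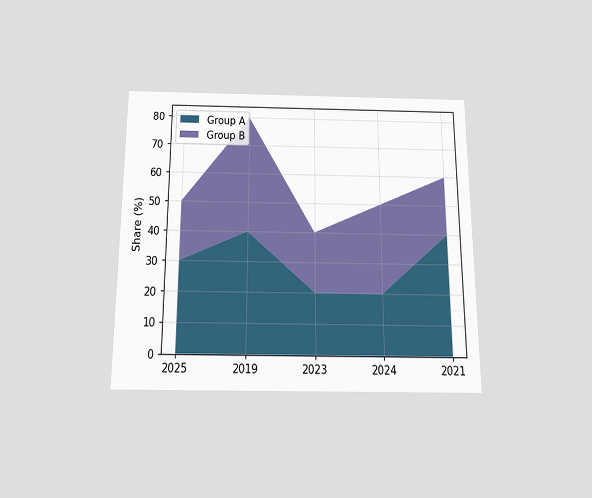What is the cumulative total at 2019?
The chart is viewed slightly from below. The stacked total at 2019 reaches 80%.

80%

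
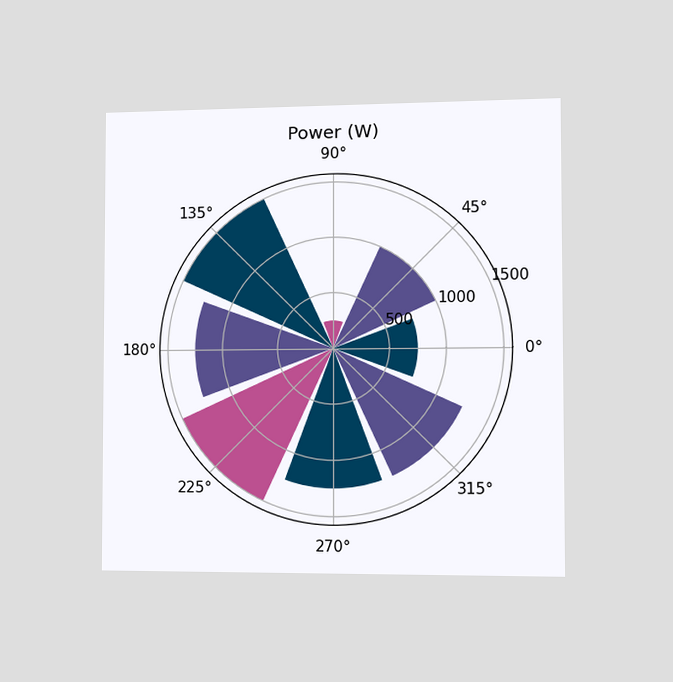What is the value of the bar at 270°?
1250W

The chart is viewed slightly from the right. The bar at 270° reaches 1250W on the radial axis.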